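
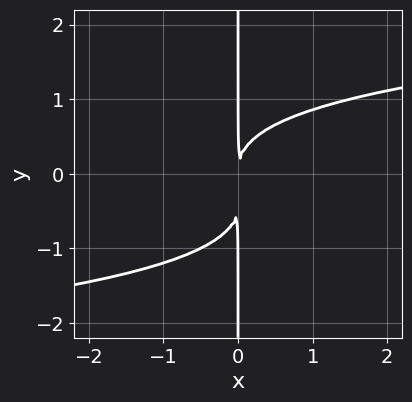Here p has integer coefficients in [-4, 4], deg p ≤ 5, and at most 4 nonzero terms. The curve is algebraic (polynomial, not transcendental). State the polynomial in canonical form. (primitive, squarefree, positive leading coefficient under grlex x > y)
2*x*y^3 + x*y^2 - 2*x^2

First, deg p = 4.
Then, against the integer gridlines: every point of the y-axis in the box is on the curve.
Finally, assembling these constraints gives the stated polynomial.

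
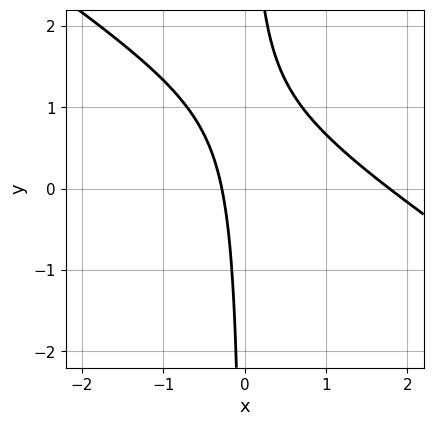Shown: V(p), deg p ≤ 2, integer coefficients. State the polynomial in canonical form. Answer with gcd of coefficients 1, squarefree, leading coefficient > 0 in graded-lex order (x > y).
(a) The degree is 2 — a generic line meets the curve in up to 2 points.
(b) Reading off the gridlines: no y-intercept at any integer in the box.
(c) These observations pin down the coefficients.

2*x^2 + 3*x*y - 3*x - 1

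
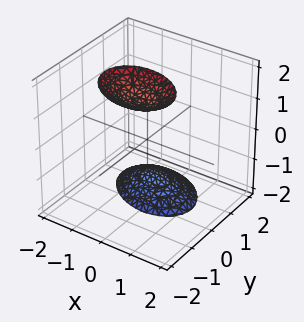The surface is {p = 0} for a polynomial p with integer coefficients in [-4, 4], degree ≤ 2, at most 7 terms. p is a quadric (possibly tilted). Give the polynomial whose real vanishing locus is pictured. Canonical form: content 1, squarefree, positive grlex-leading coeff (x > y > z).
First, I count 2 distinct pieces. They look like related sheets of one shape, so recover p as a whole.
Next, degree: the shape is more complex than any degree-1 surface, so deg p = 2.
Next, from the axis intercepts and sections: it misses every integer gridline on the y-axis; it misses every integer gridline on the x-axis.
Finally, putting this together gives p.

2*x^2 + x*y + 3*y^2 + 2*y*z - z^2 + 3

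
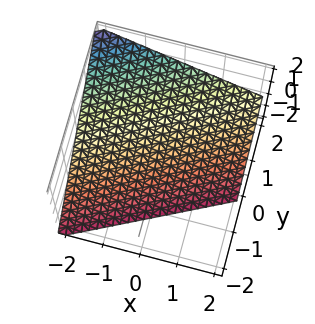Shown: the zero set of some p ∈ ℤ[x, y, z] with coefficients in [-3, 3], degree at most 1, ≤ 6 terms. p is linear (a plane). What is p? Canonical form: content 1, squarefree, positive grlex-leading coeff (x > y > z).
x - 2*y + 2*z + 2

First, degree: the surface is flat (a plane), so deg p = 1.
Then, against the integer gridlines: it meets the y-axis at y = 1 (among the integer gridlines); one z-axis crossing is at z = -1; it crosses the x-axis at the gridline x = -2.
Finally, solving for integer coefficients yields p as stated.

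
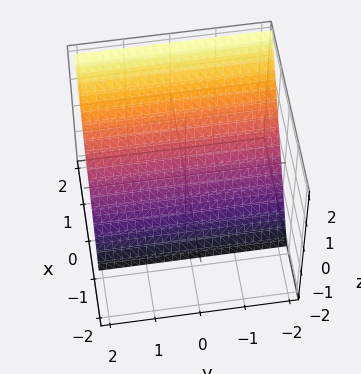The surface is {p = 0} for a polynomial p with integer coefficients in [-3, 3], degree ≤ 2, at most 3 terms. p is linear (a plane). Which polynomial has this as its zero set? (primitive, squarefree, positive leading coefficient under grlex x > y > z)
3*x - 2*z - 2

Degree: the surface is flat (a plane), so deg p = 1.
Against the integer gridlines: no y-intercept at any integer in the box; it meets the z-axis at z = -1 (among the integer gridlines).
Together with the visible shape, these determine p as stated.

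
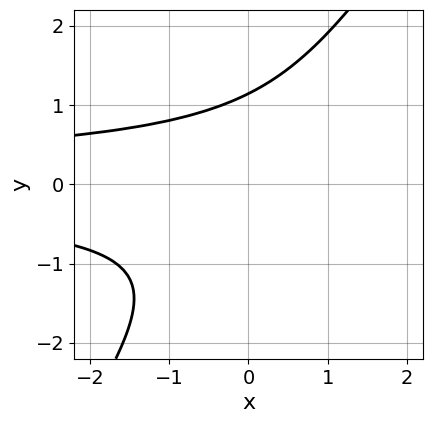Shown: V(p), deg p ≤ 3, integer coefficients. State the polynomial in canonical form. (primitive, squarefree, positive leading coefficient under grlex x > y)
3*x*y^2 - 2*y^3 + 3

First, the degree is 3 — the shape is more complex than any degree-2 curve.
Then, observable constraints: it misses every integer gridline on the x-axis.
Finally, assembling these constraints gives the stated polynomial.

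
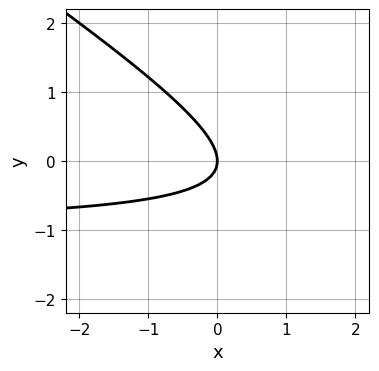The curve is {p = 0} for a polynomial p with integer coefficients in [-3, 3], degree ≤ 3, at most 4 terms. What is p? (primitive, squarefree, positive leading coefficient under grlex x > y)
2*x*y + 3*y^2 + 2*x

(a) The degree is 2 — the shape is more complex than any degree-1 curve.
(b) Observable constraints: it meets the x-axis at x = 0 (among the integer gridlines); it crosses the y-axis at the gridline y = 0.
(c) Putting this together gives p.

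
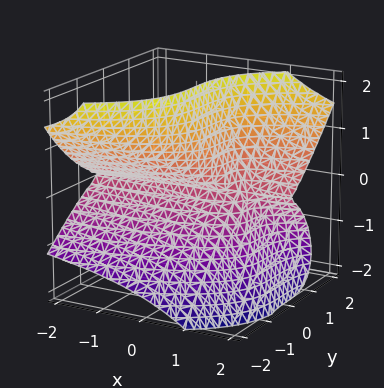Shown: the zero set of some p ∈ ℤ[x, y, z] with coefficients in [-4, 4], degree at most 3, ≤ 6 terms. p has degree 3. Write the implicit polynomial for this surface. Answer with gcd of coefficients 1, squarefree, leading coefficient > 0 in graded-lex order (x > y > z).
2*x*z^2 - y^3 + z^3 - 2*z^2

1. Degree: a generic line meets the surface in up to 3 points, so deg p = 3.
2. Reading off the gridlines: among the integer gridlines, it crosses the z-axis at z ∈ {0, 2}; it meets the y-axis at y = 0 (among the integer gridlines).
3. Putting this together gives p. Check: (1, 0, 0) on the x-axis lies on the surface, and p(1, 0, 0) = 0. ✓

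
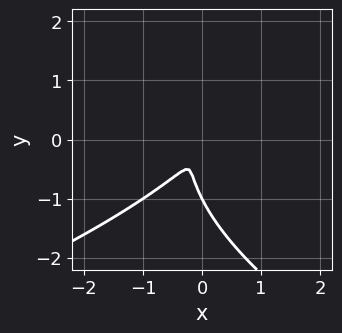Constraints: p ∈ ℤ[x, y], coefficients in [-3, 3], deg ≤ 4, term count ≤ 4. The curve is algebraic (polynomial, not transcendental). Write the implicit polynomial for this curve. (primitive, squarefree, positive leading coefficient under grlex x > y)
(a) The degree is 3 — no degree-2 curve has this shape.
(b) Reading off the gridlines: it crosses the y-axis at the gridline y = -1.
(c) The integer polynomial consistent with all of this is the stated p.

y^3 + 2*x^2 - 2*x*y + y^2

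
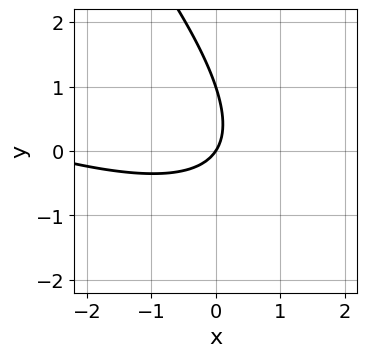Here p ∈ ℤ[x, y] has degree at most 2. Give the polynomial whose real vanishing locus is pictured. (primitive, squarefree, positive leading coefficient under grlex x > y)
First, the degree is 2 — a generic line meets the curve in up to 2 points.
Then, observable constraints: it meets the x-axis at x = 0 (among the integer gridlines); among the integer gridlines, it crosses the y-axis at y ∈ {0, 1}.
Finally, these observations pin down the coefficients.

x^2 + 3*x*y + 2*y^2 + 3*x - 2*y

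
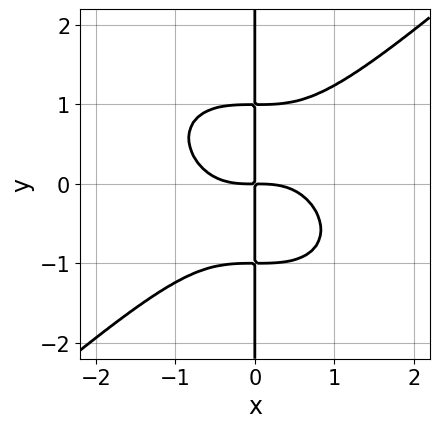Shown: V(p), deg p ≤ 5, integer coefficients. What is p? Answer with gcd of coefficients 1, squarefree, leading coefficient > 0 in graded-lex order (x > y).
2*x^4 - 3*x*y^3 + 3*x*y

1. Degree: a generic line meets the curve in up to 4 points, so deg p = 4.
2. Reading off the gridlines: the visible y-axis segment lies entirely on the curve.
3. Putting this together gives p.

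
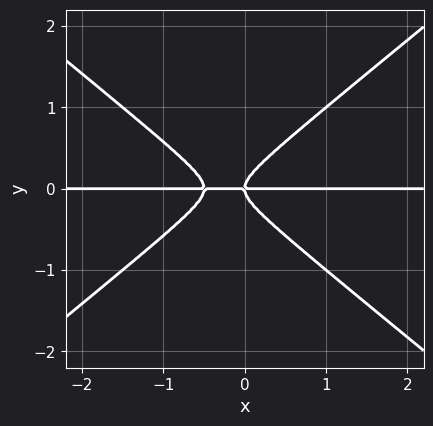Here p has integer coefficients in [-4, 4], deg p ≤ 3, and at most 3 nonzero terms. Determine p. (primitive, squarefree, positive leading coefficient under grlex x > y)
The degree is 3 — a generic line meets the curve in up to 3 points.
Against the integer gridlines: the visible x-axis segment lies entirely on the curve; one y-axis crossing is at y = 0.
Matching integer coefficients to the picture gives p.

2*x^2*y - 3*y^3 + x*y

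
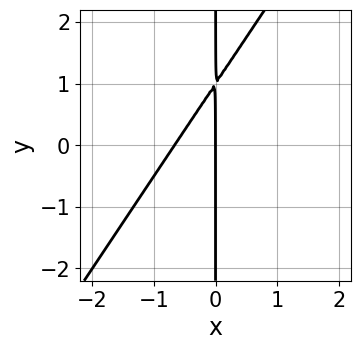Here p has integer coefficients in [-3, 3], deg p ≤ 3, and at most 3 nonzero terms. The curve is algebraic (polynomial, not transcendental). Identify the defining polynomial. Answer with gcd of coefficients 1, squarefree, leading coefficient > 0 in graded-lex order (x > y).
The degree is 2 — no degree-1 curve has this shape.
Reading off the gridlines: every point of the y-axis in the box is on the curve; one x-axis crossing is at x = 0.
Assembling these constraints gives the stated polynomial.

3*x^2 - 2*x*y + 2*x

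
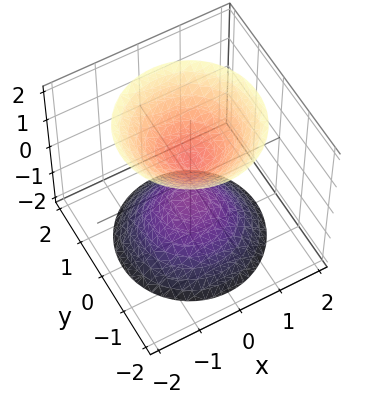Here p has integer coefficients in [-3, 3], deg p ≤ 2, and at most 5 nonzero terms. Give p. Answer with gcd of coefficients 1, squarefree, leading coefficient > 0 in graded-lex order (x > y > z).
3*x^2 + 3*y^2 - 2*z^2 + 1

(a) The picture has 2 separate pieces.
(b) The degree is 2 — two separate bowl-shaped sheets opening away from each other; a quadric.
(c) Symmetries: the surface is invariant under rotation about z: p = q(x² + y², z); the z ↦ −z reflection is a symmetry, so z appears only in even powers.
(d) From the visible intercepts: no x-intercept at any integer in the box; the surface avoids every integer y-axis point in the box; a circular section at z = 2 has radius between 1 and 2.
(e) Fitting integer coefficients to these (and the overall shape) gives p.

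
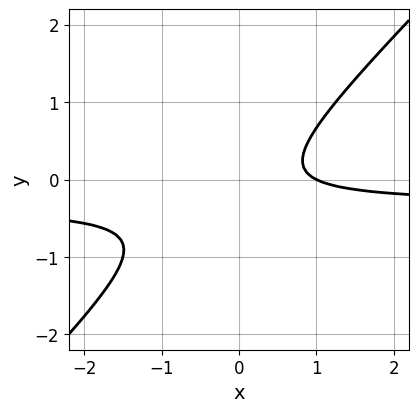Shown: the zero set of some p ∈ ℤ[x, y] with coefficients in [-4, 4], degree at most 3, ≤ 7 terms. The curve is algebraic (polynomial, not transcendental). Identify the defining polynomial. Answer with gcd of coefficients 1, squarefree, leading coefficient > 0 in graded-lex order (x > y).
Degree: the shape is more complex than any degree-1 curve, so deg p = 2.
From the axis intercepts and sections: it misses every integer gridline on the y-axis; one x-axis crossing is at x = 1.
These observations pin down the coefficients.

3*x*y - 3*y^2 + x - y - 1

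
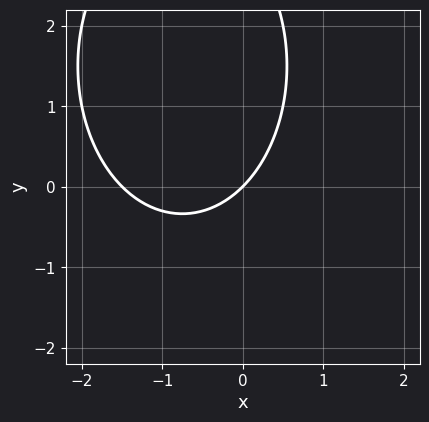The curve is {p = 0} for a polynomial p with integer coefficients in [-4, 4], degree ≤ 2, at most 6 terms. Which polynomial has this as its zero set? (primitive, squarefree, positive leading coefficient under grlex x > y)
2*x^2 + y^2 + 3*x - 3*y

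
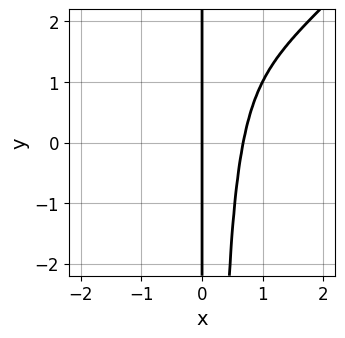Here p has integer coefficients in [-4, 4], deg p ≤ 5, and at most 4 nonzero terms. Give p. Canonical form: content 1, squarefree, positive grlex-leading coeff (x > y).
The degree is 4 — a generic line meets the curve in up to 4 points.
Checking where it meets the axes: it meets the x-axis at x = 0 (among the integer gridlines); every point of the y-axis in the box is on the curve.
These observations pin down the coefficients.

x^4 - x^3*y + x^2 - x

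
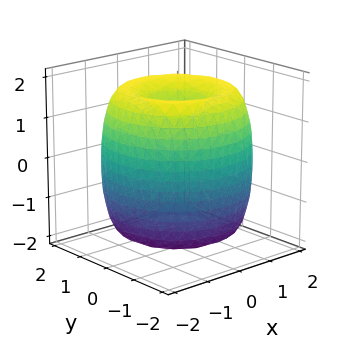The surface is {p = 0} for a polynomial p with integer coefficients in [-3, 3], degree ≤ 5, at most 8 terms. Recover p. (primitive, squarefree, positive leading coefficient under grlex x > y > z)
First, deg p = 4. No degree-3 surface has this shape.
Next, symmetry: the z-axis is an axis of rotation, so x and y enter only as x² + y².
Then, against the integer gridlines: among the integer gridlines, it crosses the z-axis at z ∈ {-1, 1}; a circular section at z = -1 has radius between 1 and 2.
Finally, together with the visible shape, these determine p as stated.

x^4 + 2*x^2*y^2 + y^4 - 3*x^2 - 3*y^2 + z^2 - 1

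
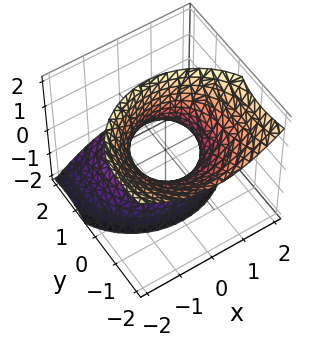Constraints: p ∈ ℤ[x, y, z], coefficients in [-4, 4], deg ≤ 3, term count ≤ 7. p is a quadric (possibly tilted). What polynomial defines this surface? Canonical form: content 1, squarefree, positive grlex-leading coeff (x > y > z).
2*x^2 + 2*y^2 + 3*y*z - z^2 - 2

(a) Degree: a generic line meets the surface in up to 2 points, so deg p = 2.
(b) From the visible intercepts: the x-axis gridline crossings are at x ∈ {-1, 1}; it misses every integer gridline on the z-axis; the y-axis gridline crossings are at y ∈ {-1, 1}.
(c) Fitting integer coefficients to these (and the overall shape) gives p.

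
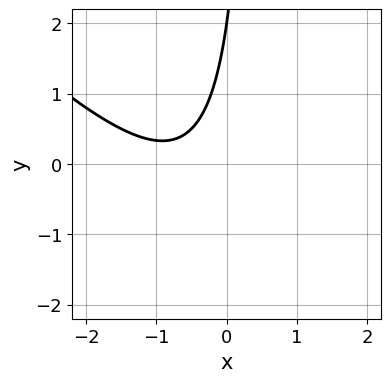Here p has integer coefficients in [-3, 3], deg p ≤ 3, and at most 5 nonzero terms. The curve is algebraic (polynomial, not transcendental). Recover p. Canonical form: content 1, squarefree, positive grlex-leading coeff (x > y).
2*x^2 + 2*x*y + 3*x - y + 2

1. Degree: the shape is more complex than any degree-1 curve, so deg p = 2.
2. Checking where it meets the axes: the curve avoids every integer x-axis point in the box; it meets the y-axis at y = 2 (among the integer gridlines).
3. Together with the visible shape, these determine p as stated.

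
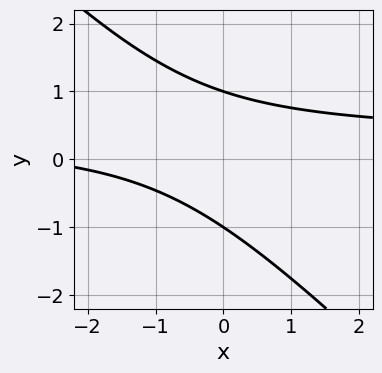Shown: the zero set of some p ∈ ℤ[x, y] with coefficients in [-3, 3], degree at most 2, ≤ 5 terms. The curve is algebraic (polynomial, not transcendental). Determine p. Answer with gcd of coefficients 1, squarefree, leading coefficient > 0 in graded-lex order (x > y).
First, deg p = 2. The shape is more complex than any degree-1 curve.
Next, from the axis intercepts and sections: the y-axis gridline crossings are at y ∈ {-1, 1}; it misses every integer gridline on the x-axis.
Finally, together with the visible shape, these determine p as stated.

3*x*y + 3*y^2 - x - 3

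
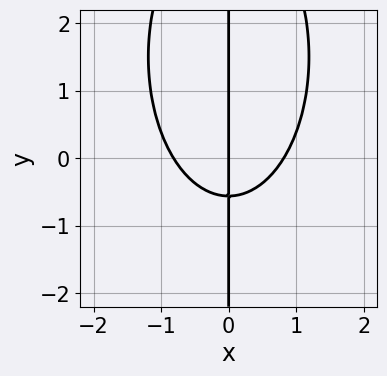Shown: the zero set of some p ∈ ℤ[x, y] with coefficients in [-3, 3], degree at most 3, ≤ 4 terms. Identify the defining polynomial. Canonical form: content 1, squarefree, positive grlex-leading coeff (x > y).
1. Degree: no degree-2 curve has this shape, so deg p = 3.
2. Reading off the gridlines: the visible y-axis segment lies entirely on the curve; it meets the x-axis at x = 0 (among the integer gridlines).
3. These observations pin down the coefficients.

3*x^3 + x*y^2 - 3*x*y - 2*x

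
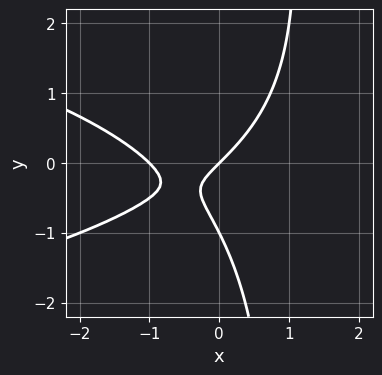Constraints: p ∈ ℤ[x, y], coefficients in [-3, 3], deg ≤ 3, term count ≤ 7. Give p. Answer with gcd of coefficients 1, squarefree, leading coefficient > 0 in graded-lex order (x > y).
x*y^2 + x^2 - y^2 + x - y

First, deg p = 3. The shape is more complex than any degree-2 curve.
Next, from the axis intercepts and sections: among the integer gridlines, it crosses the y-axis at y ∈ {-1, 0}; among the integer gridlines, it crosses the x-axis at x ∈ {-1, 0}.
Finally, assembling these constraints gives the stated polynomial.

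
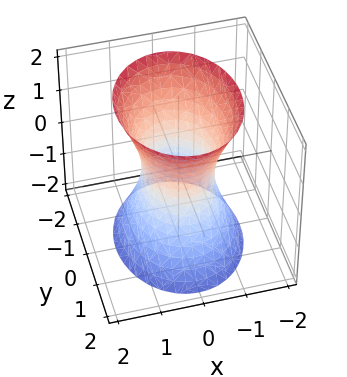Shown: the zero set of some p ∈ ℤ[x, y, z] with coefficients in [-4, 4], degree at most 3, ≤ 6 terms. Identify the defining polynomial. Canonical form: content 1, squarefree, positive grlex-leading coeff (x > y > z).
3*x^2 + 2*y^2 - z^2 - 2

Degree: an hourglass — one-sheet hyperboloid; a quadric, so deg p = 2.
Symmetries: the x ↦ −x reflection is a symmetry, so x appears only in even powers; it's symmetric under z → −z, forcing even powers of z; the y ↦ −y reflection is a symmetry, so y appears only in even powers.
Observable constraints: no z-intercept at any integer in the box; among the integer gridlines, it crosses the y-axis at y ∈ {-1, 1}.
Putting this together gives p.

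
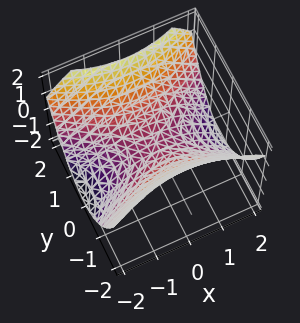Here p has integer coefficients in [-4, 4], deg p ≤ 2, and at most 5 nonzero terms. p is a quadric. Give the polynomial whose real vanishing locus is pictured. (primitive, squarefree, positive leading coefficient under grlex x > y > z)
x^2 - 2*y^2 + 3*z

(a) The degree is 2 — a hyperbolic paraboloid; a quadric.
(b) Symmetries: mirror symmetry y ↦ −y ⇒ only even powers of y; the x ↦ −x reflection is a symmetry, so x appears only in even powers.
(c) From the visible intercepts: one x-axis crossing is at x = 0; one z-axis crossing is at z = 0; it crosses the y-axis at the gridline y = 0.
(d) The integer polynomial consistent with all of this is the stated p.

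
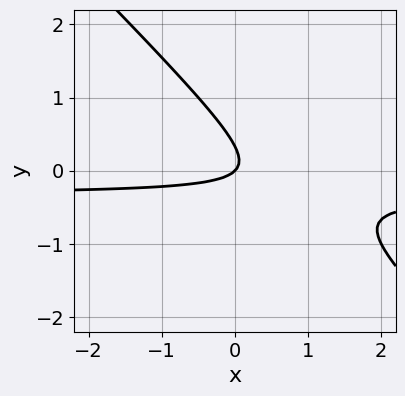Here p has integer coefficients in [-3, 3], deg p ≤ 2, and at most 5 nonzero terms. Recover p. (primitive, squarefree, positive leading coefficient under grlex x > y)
1. deg p = 2. A generic line meets the curve in up to 2 points.
2. Reading off the gridlines: it meets the y-axis at y = 0 (among the integer gridlines); it crosses the x-axis at the gridline x = 0.
3. Putting this together gives p.

3*x*y + 3*y^2 + x - y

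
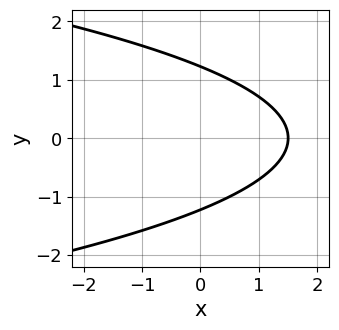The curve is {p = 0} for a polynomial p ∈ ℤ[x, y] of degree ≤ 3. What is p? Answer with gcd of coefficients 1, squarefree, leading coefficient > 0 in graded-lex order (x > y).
2*y^2 + 2*x - 3

1. The degree is 2 — a generic line meets the curve in up to 2 points.
2. Symmetries: mirror symmetry y ↦ −y ⇒ only even powers of y.
3. The integer polynomial consistent with all of this is the stated p.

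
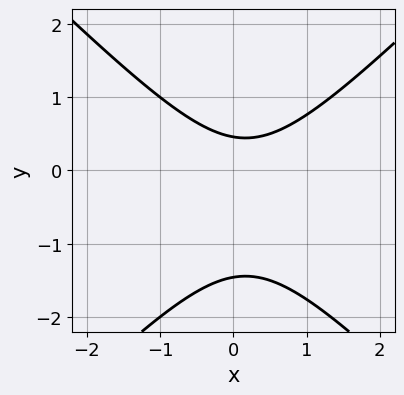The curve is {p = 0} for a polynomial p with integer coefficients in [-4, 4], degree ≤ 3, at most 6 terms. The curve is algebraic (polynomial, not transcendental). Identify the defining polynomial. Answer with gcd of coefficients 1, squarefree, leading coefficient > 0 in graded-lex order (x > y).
Degree: no degree-1 curve has this shape, so deg p = 2.
Checking where it meets the axes: no x-intercept at any integer in the box.
Assembling these constraints gives the stated polynomial.

3*x^2 - 3*y^2 - x - 3*y + 2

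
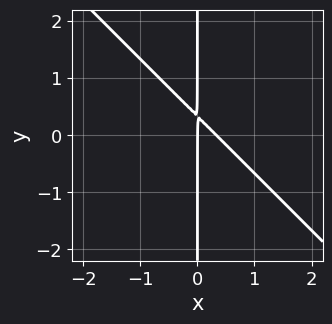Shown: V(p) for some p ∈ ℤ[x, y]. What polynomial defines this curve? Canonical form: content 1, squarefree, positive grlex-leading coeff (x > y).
3*x^2 + 3*x*y - x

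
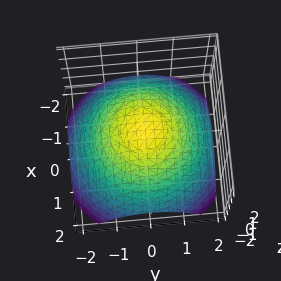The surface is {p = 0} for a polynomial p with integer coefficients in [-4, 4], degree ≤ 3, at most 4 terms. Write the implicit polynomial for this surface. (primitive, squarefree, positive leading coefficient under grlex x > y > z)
x^2 + y^2 + 2*z - 2

1. Degree: the shape is more complex than any degree-1 surface, so deg p = 2.
2. Symmetry: the z-axis is an axis of rotation, so x and y enter only as x² + y².
3. Reading off the gridlines: it crosses the z-axis at the gridline z = 1; a circular section at z = 0 has radius between 1 and 2.
4. Fitting integer coefficients to these (and the overall shape) gives p.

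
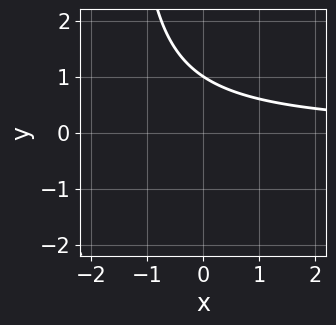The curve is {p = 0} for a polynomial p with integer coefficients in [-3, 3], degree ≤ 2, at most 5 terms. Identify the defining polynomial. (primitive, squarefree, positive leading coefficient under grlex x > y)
2*x*y + 3*y - 3

Degree: a generic line meets the curve in up to 2 points, so deg p = 2.
Reading off the gridlines: it crosses the y-axis at the gridline y = 1; the curve avoids every integer x-axis point in the box.
The integer polynomial consistent with all of this is the stated p.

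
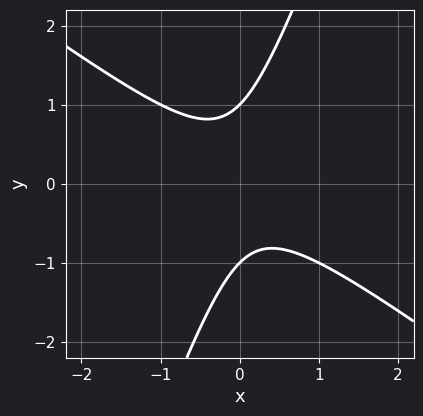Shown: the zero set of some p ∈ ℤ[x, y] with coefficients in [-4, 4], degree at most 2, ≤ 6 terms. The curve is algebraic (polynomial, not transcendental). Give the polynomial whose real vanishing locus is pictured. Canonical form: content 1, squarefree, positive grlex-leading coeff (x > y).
2*x^2 + 2*x*y - y^2 + 1

1. deg p = 2.
2. Checking where it meets the axes: the curve avoids every integer x-axis point in the box; among the integer gridlines, it crosses the y-axis at y ∈ {-1, 1}.
3. Fitting integer coefficients to these (and the overall shape) gives p.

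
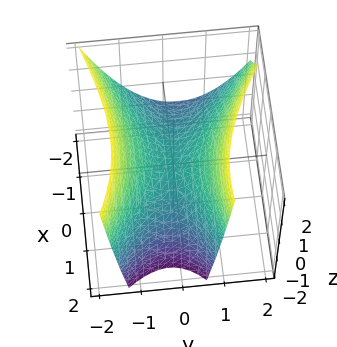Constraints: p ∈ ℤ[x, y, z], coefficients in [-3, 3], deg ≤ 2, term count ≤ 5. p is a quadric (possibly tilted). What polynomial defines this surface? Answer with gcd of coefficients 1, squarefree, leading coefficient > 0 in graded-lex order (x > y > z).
(a) The degree is 2 — the shape is more complex than any degree-1 surface.
(b) From the axis intercepts and sections: one z-axis crossing is at z = 0; it meets the y-axis at y = 0 (among the integer gridlines).
(c) Assembling these constraints gives the stated polynomial.

x^2 - x*y - x*z - 3*y^2 + 3*z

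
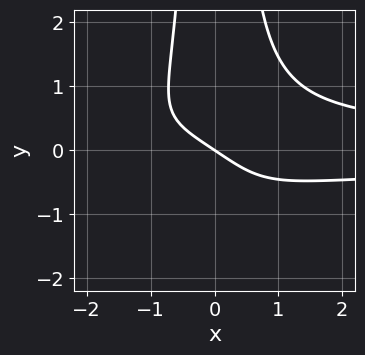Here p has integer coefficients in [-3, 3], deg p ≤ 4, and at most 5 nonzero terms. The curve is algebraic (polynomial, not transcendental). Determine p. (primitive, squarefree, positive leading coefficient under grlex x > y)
First, deg p = 4. A generic line meets the curve in up to 4 points.
Next, against the integer gridlines: it crosses the y-axis at the gridline y = 0; it crosses the x-axis at the gridline x = 0.
Finally, these observations pin down the coefficients.

3*x^2*y^2 - 2*x - 3*y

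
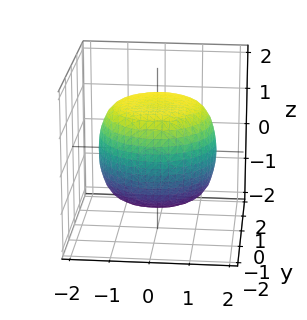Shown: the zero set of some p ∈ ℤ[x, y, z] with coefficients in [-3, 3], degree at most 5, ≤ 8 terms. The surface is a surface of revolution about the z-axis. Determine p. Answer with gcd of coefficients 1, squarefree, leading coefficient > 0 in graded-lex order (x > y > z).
Degree: the shape is more complex than any degree-3 surface, so deg p = 4.
Symmetries: the z-axis is an axis of rotation, so x and y enter only as x² + y².
From the axis intercepts and sections: a circular section at z = -1 has radius between 1 and 2.
The integer polynomial consistent with all of this is the stated p.

x^4 + 2*x^2*y^2 + y^4 - x^2 - y^2 + 2*z^2 - 3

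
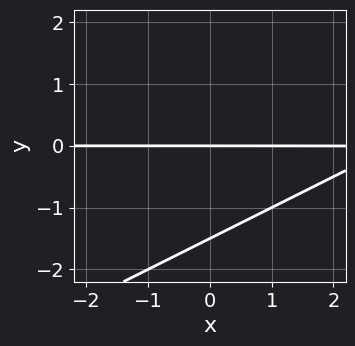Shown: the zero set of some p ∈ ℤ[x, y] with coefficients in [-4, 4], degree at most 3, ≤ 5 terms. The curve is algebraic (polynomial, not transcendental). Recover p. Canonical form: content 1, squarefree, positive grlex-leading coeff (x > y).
x*y - 2*y^2 - 3*y

First, degree: a generic line meets the curve in up to 2 points, so deg p = 2.
Next, checking where it meets the axes: it meets the y-axis at y = 0 (among the integer gridlines); the visible x-axis segment lies entirely on the curve.
Finally, together with the visible shape, these determine p as stated.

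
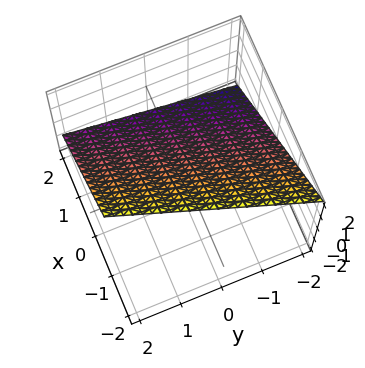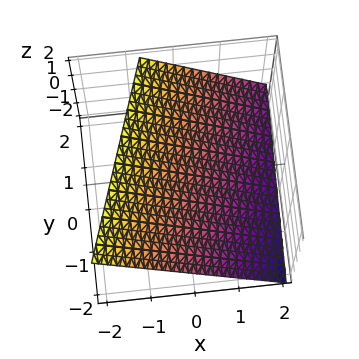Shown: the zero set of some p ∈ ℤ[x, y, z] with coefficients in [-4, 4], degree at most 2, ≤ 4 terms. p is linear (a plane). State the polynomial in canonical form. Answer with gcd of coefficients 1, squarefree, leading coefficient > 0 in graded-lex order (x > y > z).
First, degree: every cross-section is a straight line — this is a plane, so deg p = 1.
Next, reading off the gridlines: one y-axis crossing is at y = -2.
Finally, fitting integer coefficients to these (and the overall shape) gives p.

3*x - y + 3*z - 2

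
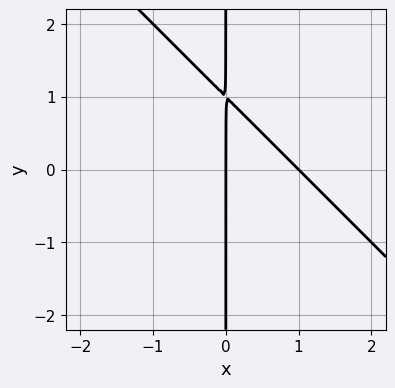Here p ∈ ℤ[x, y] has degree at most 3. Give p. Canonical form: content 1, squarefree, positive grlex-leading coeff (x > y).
First, the degree is 2 — the shape is more complex than any degree-1 curve.
Next, observable constraints: the visible y-axis segment lies entirely on the curve; among the integer gridlines, it crosses the x-axis at x ∈ {0, 1}.
Finally, solving for integer coefficients yields p as stated.

x^2 + x*y - x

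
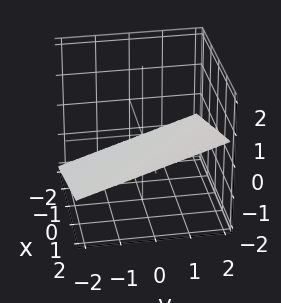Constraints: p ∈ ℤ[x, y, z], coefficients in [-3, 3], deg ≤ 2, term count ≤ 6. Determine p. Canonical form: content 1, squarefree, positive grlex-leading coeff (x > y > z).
The degree is 1 — the surface is flat (a plane).
Observable constraints: one x-axis crossing is at x = 2; it crosses the y-axis at the gridline y = 2.
Together with the visible shape, these determine p as stated.

x + y - 3*z - 2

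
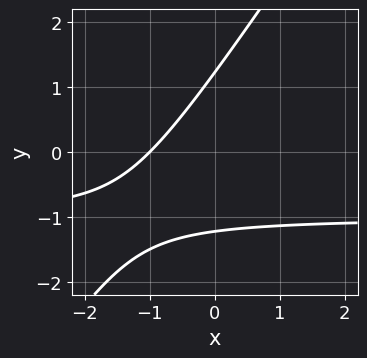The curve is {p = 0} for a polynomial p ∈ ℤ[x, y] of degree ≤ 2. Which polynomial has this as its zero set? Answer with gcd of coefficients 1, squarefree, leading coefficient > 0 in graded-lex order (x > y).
3*x*y - 2*y^2 + 3*x + 3

1. Degree: a generic line meets the curve in up to 2 points, so deg p = 2.
2. From the axis intercepts and sections: it meets the x-axis at x = -1 (among the integer gridlines).
3. Assembling these constraints gives the stated polynomial.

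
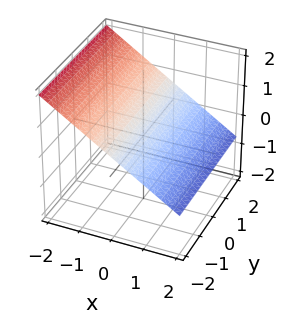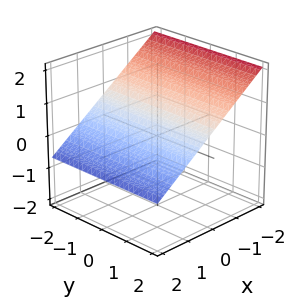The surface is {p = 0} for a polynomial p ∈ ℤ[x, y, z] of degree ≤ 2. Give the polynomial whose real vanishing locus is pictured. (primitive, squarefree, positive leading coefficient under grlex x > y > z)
2*x + 3*z - 2

1. deg p = 1. The surface is flat (a plane).
2. From the visible intercepts: one x-axis crossing is at x = 1; it misses every integer gridline on the y-axis.
3. Assembling these constraints gives the stated polynomial.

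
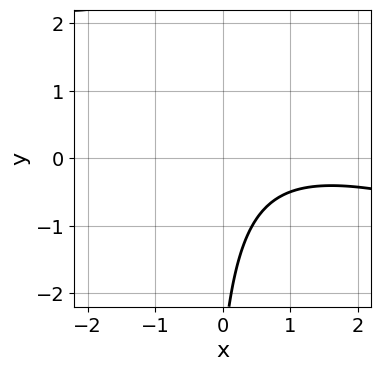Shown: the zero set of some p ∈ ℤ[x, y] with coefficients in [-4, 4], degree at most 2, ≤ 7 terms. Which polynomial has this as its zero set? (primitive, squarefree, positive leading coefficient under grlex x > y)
x^2 + 3*x*y - 2*x + y + 3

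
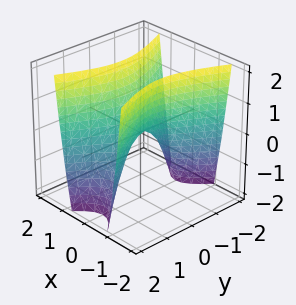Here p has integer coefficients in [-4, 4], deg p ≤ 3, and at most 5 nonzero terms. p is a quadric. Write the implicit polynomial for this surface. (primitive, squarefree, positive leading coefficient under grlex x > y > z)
3*x^2 - y^2 - z

(a) The degree is 2 — a saddle surface; a quadric.
(b) Symmetries: the y ↦ −y reflection is a symmetry, so y appears only in even powers; it's symmetric under x → −x, forcing even powers of x.
(c) Observable constraints: it meets the z-axis at z = 0 (among the integer gridlines); it crosses the y-axis at the gridline y = 0; it crosses the x-axis at the gridline x = 0.
(d) Matching integer coefficients to the picture gives p.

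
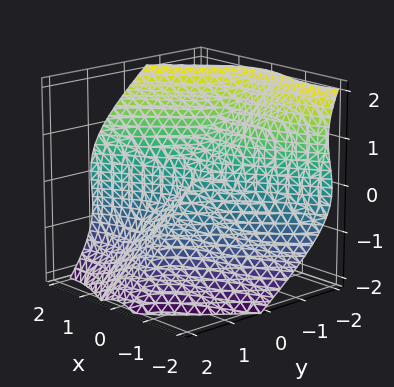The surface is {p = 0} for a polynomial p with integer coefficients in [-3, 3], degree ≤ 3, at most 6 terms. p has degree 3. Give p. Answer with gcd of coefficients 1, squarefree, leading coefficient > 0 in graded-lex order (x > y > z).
2*x^3 - 3*x^2*y - 3*y*z^2 - 3*z^3 - x^2

First, degree: a generic line meets the surface in up to 3 points, so deg p = 3.
Next, checking where it meets the axes: every point of the y-axis in the box is on the surface; one z-axis crossing is at z = 0; one x-axis crossing is at x = 0.
Finally, together with the visible shape, these determine p as stated.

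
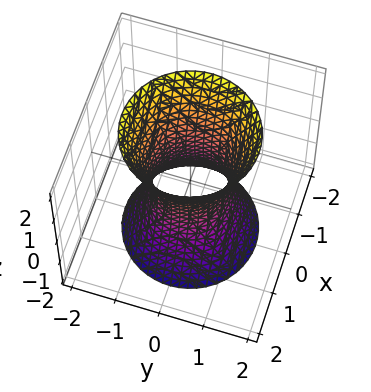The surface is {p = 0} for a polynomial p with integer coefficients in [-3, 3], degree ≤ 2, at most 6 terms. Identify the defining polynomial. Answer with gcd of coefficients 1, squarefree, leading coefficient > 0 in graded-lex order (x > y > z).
1. deg p = 2. An hourglass — one-sheet hyperboloid; a quadric.
2. Symmetries: the z-axis is an axis of rotation, so x and y enter only as x² + y²; the z ↦ −z reflection is a symmetry, so z appears only in even powers.
3. Observable constraints: it misses every integer gridline on the z-axis; a circular section at z = -1 has radius exactly 1.
4. Fitting integer coefficients to these (and the overall shape) gives p.

3*x^2 + 3*y^2 - z^2 - 2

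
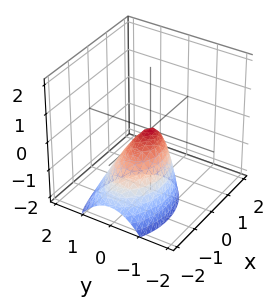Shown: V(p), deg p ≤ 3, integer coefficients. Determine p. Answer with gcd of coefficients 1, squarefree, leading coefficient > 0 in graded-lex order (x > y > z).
1. deg p = 2.
2. Reading off the gridlines: it crosses the y-axis at the gridline y = 0; it meets the z-axis at z = 0 (among the integer gridlines); one x-axis crossing is at x = 0.
3. Solving for integer coefficients yields p as stated.

x^2 - x*z + 2*y^2 + z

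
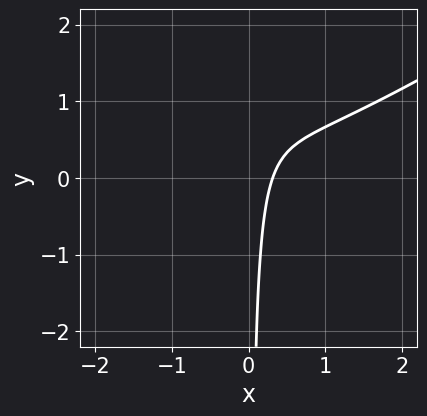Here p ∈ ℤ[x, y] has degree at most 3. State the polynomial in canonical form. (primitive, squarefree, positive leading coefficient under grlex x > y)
2*x^3 - 3*x^2*y - 3*x*y + 3*x - 1

The degree is 3 — no degree-2 curve has this shape.
Checking where it meets the axes: it misses every integer gridline on the y-axis.
Solving for integer coefficients yields p as stated.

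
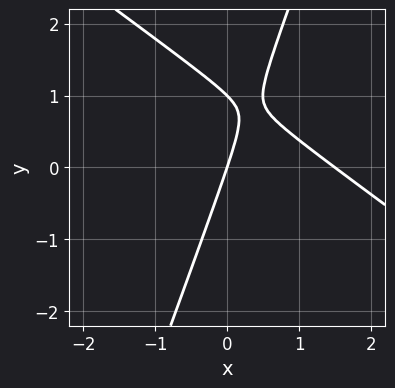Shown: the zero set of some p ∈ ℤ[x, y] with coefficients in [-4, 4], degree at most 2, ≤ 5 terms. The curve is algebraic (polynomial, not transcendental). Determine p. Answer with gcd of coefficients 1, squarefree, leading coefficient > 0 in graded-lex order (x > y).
First, degree: no degree-1 curve has this shape, so deg p = 2.
Next, observable constraints: among the integer gridlines, it crosses the y-axis at y ∈ {0, 1}; it crosses the x-axis at the gridline x = 0.
Finally, assembling these constraints gives the stated polynomial.

2*x^2 + 2*x*y - y^2 - 3*x + y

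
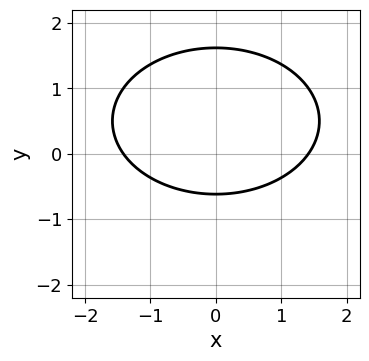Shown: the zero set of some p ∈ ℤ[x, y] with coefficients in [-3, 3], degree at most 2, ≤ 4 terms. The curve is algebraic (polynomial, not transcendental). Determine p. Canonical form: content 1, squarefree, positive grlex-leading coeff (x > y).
The degree is 2 — a generic line meets the curve in up to 2 points.
Symmetries: mirror symmetry x ↦ −x ⇒ only even powers of x.
Putting this together gives p.

x^2 + 2*y^2 - 2*y - 2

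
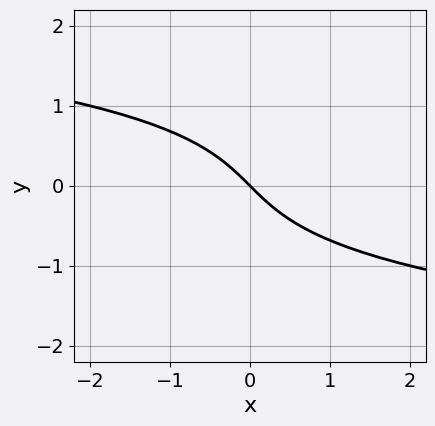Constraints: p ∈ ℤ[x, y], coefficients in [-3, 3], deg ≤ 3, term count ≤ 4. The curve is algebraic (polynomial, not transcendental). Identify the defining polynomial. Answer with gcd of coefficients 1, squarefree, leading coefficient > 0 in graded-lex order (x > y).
y^3 + x + y

1. Degree: a generic line meets the curve in up to 3 points, so deg p = 3.
2. Checking where it meets the axes: it crosses the x-axis at the gridline x = 0; one y-axis crossing is at y = 0.
3. Assembling these constraints gives the stated polynomial.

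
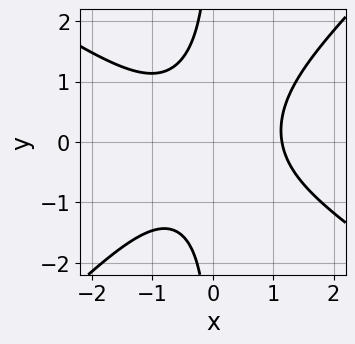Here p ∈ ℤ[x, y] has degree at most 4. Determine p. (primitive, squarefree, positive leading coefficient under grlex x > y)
2*x^3 + x^2*y - 3*x*y^2 - 3

deg p = 3.
From the axis intercepts and sections: it misses every integer gridline on the y-axis.
Matching integer coefficients to the picture gives p.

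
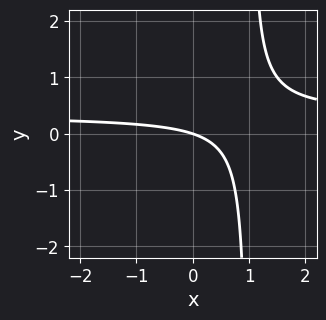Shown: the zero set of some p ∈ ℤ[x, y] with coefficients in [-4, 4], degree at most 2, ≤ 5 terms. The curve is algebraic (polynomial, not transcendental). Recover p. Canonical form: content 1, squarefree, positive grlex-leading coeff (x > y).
3*x*y - x - 3*y

The degree is 2 — no degree-1 curve has this shape.
Checking where it meets the axes: one y-axis crossing is at y = 0; it meets the x-axis at x = 0 (among the integer gridlines).
The integer polynomial consistent with all of this is the stated p.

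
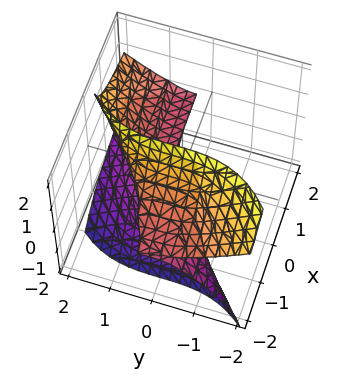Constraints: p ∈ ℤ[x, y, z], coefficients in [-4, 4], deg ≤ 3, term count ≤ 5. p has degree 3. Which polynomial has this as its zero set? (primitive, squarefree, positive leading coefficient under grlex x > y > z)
3*x*z^2 - y^3 - z^3 + 3*z^2 + z

(a) deg p = 3. No degree-2 surface has this shape.
(b) Against the integer gridlines: it meets the y-axis at y = 0 (among the integer gridlines); every point of the x-axis in the box is on the surface.
(c) Assembling these constraints gives the stated polynomial.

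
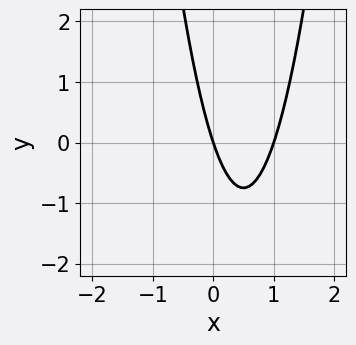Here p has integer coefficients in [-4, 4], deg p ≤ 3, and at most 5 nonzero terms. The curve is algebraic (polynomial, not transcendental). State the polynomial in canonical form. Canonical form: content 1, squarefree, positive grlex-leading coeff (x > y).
3*x^2 - 3*x - y

(a) The degree is 2 — no degree-1 curve has this shape.
(b) Observable constraints: it crosses the y-axis at the gridline y = 0; among the integer gridlines, it crosses the x-axis at x ∈ {0, 1}.
(c) These observations pin down the coefficients.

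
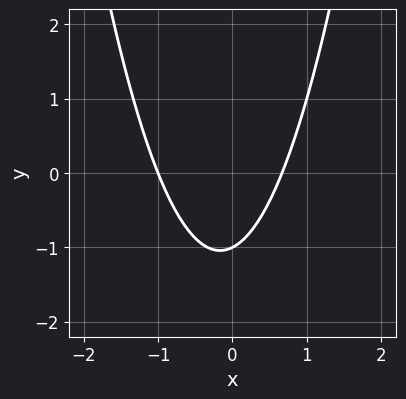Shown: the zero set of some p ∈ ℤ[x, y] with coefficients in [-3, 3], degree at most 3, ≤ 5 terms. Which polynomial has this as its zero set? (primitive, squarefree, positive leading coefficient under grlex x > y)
3*x^2 + x - 2*y - 2

1. The degree is 2 — the shape is more complex than any degree-1 curve.
2. From the axis intercepts and sections: it crosses the x-axis at the gridline x = -1; it crosses the y-axis at the gridline y = -1.
3. Matching integer coefficients to the picture gives p.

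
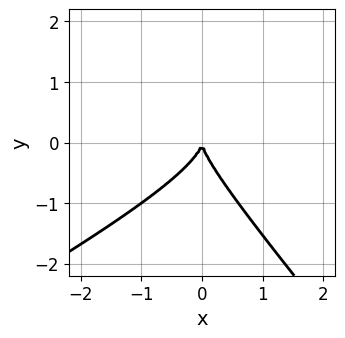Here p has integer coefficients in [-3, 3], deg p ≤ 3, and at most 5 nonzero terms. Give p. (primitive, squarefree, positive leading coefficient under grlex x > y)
2*x^2*y - 2*x*y^2 - 3*y^3 - 3*x^2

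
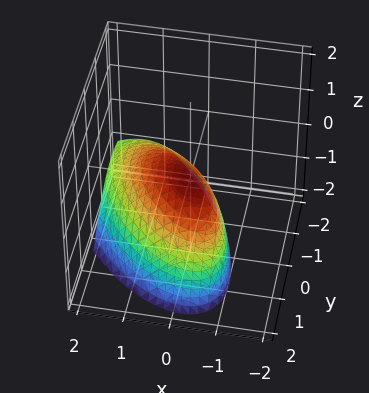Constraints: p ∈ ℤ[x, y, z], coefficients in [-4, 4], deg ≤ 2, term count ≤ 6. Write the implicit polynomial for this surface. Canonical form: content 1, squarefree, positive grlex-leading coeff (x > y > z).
(a) The degree is 2 — no degree-1 surface has this shape.
(b) Reading off the gridlines: it crosses the z-axis at the gridline z = 0; it crosses the y-axis at the gridline y = 0; one x-axis crossing is at x = 0.
(c) Solving for integer coefficients yields p as stated.

3*x^2 + 3*x*y + 2*x*z + 2*y^2 + 3*z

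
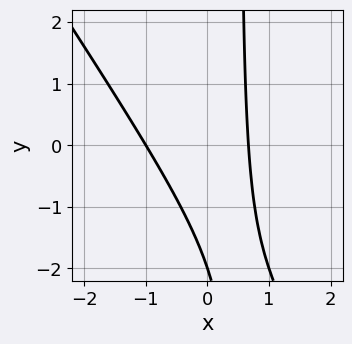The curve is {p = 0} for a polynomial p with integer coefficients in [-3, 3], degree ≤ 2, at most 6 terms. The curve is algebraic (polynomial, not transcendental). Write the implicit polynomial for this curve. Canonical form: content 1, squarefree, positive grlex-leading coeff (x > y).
1. deg p = 2. The shape is more complex than any degree-1 curve.
2. Observable constraints: it meets the x-axis at x = -1 (among the integer gridlines); one y-axis crossing is at y = -2.
3. Fitting integer coefficients to these (and the overall shape) gives p.

3*x^2 + 2*x*y + x - y - 2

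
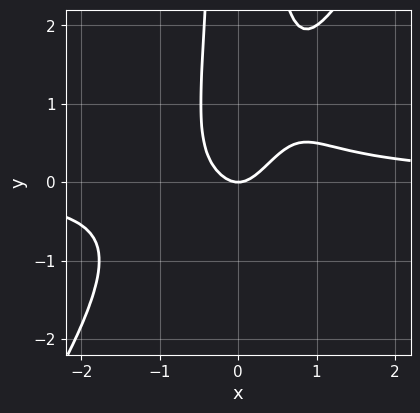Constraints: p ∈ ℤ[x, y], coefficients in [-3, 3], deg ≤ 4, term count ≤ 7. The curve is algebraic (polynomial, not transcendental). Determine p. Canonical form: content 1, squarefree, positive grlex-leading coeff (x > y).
3*x^3*y - 2*x^2*y^2 + x^2*y - 2*x^2 + y

Degree: the shape is more complex than any degree-3 curve, so deg p = 4.
Observable constraints: it crosses the y-axis at the gridline y = 0; it crosses the x-axis at the gridline x = 0.
Matching integer coefficients to the picture gives p.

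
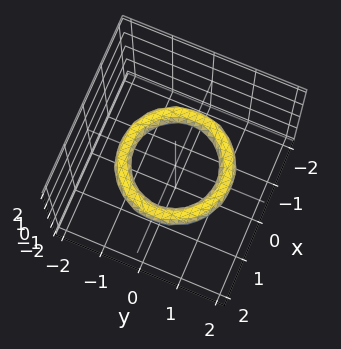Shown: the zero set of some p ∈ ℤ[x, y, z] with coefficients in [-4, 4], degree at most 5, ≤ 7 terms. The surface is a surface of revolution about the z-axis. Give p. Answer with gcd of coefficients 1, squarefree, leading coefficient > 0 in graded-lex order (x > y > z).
x^4 + 2*x^2*y^2 + y^4 - 3*x^2 - 3*y^2 + 3*z^2 + 2

First, deg p = 4.
Next, symmetries: every cross-section ⟂ z is a circle, so x, y appear only via x² + y².
Then, against the integer gridlines: among the integer gridlines, it crosses the y-axis at y ∈ {-1, 1}; no z-intercept at any integer in the box; a circular section at z = 0 has radius exactly 1.
Finally, matching integer coefficients to the picture gives p.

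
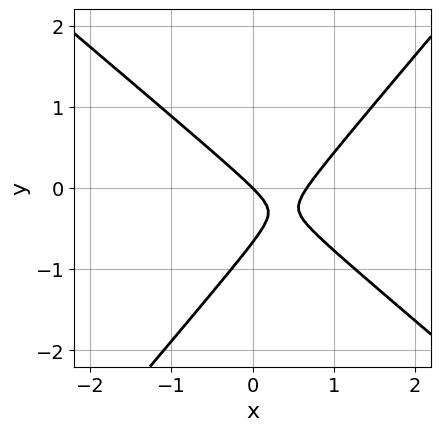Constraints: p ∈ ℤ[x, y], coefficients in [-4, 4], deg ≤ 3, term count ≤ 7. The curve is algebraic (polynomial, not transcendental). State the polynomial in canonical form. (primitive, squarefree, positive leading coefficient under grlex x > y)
Degree: no degree-1 curve has this shape, so deg p = 2.
Checking where it meets the axes: it crosses the x-axis at the gridline x = 0; it meets the y-axis at y = 0 (among the integer gridlines).
Matching integer coefficients to the picture gives p.

3*x^2 + x*y - 3*y^2 - 2*x - 2*y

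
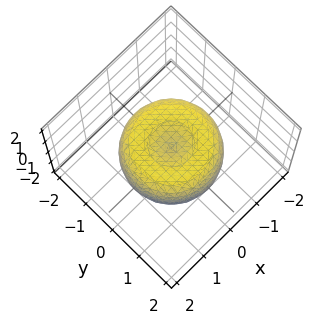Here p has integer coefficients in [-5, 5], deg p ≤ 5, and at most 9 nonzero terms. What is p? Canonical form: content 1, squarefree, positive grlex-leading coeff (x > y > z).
1. Degree: a generic line meets the surface in up to 4 points, so deg p = 4.
2. By symmetry, the surface is invariant under rotation about z: p = q(x² + y², z).
3. From the visible intercepts: a circular section at z = 0 has radius between 1 and 2.
4. The integer polynomial consistent with all of this is the stated p.

2*x^4 + 4*x^2*y^2 + 2*y^4 - 3*x^2 - 3*y^2 + 3*z^2 - 1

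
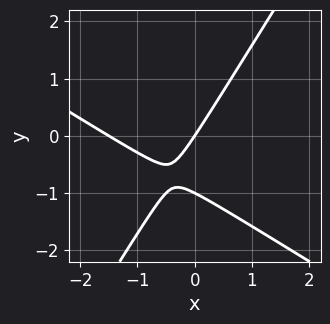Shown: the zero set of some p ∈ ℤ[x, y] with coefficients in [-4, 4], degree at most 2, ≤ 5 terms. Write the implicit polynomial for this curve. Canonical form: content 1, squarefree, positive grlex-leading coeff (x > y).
2*x^2 + 2*x*y - 2*y^2 + 3*x - 2*y

(a) The degree is 2 — no degree-1 curve has this shape.
(b) Observable constraints: among the integer gridlines, it crosses the y-axis at y ∈ {-1, 0}; one x-axis crossing is at x = 0.
(c) Putting this together gives p.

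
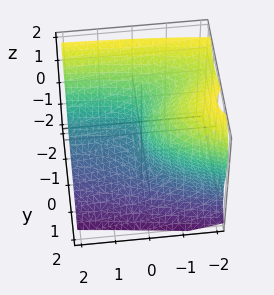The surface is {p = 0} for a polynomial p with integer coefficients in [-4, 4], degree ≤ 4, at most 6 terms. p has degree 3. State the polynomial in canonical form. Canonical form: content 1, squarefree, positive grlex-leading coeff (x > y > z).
1. Degree: no degree-2 surface has this shape, so deg p = 3.
2. Checking where it meets the axes: one y-axis crossing is at y = 0; it crosses the x-axis at the gridline x = 0.
3. Matching integer coefficients to the picture gives p.

3*y^3 + 2*z^3 + 3*x*y + 2*x*z + 3*x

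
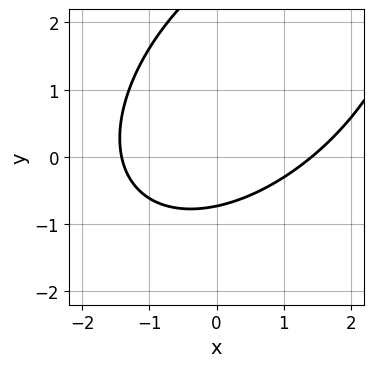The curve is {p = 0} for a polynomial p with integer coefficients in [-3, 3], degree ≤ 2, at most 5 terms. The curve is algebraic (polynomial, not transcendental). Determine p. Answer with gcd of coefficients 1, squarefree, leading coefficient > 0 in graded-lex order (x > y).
x^2 - x*y + y^2 - 2*y - 2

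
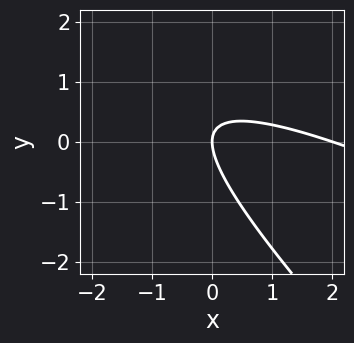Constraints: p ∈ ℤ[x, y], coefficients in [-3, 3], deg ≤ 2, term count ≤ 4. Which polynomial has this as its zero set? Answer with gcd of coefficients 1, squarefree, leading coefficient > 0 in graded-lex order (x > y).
x^2 + 3*x*y + 2*y^2 - 2*x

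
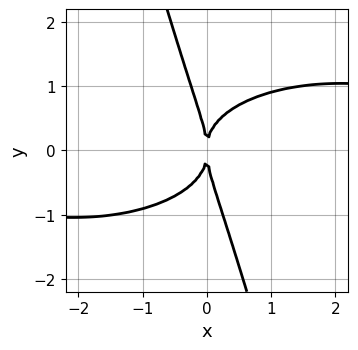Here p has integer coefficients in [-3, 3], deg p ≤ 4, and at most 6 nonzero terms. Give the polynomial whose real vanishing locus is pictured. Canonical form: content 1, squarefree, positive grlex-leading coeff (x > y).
The degree is 4 — the shape is more complex than any degree-3 curve.
Observable constraints: it meets the x-axis at x = 0 (among the integer gridlines); it crosses the y-axis at the gridline y = 0.
These observations pin down the coefficients.

x^3*y - x^2*y^2 + 3*x*y^3 + y^4 - 3*x^2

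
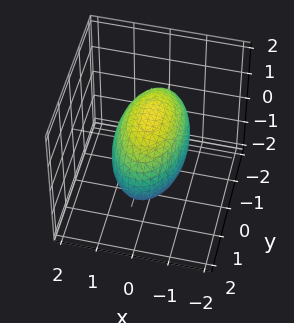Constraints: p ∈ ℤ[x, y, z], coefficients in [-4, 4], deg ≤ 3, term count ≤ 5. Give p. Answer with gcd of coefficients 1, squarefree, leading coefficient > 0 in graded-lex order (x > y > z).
(a) deg p = 2. A closed, bounded, convex surface; a quadric.
(b) Symmetries: it's symmetric under x → −x, forcing even powers of x; it's symmetric under z → −z, forcing even powers of z; mirror symmetry y ↦ −y ⇒ only even powers of y.
(c) Observable constraints: among the integer gridlines, it crosses the x-axis at x ∈ {-1, 1}.
(d) The integer polynomial consistent with all of this is the stated p.

3*x^2 + y^2 + 2*z^2 - 3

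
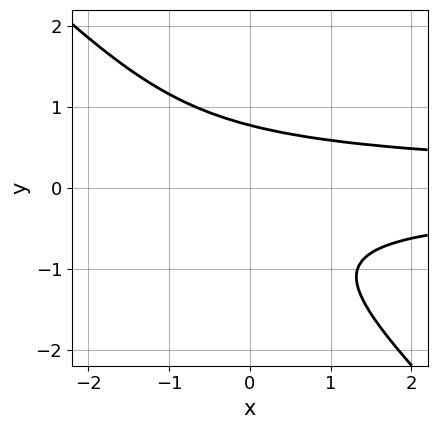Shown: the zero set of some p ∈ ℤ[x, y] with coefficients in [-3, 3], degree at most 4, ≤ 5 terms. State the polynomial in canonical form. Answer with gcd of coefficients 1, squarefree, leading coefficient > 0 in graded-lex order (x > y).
3*x*y^2 + 3*y^3 + y^2 - 2

1. Degree: a generic line meets the curve in up to 3 points, so deg p = 3.
2. Reading off the gridlines: the curve avoids every integer x-axis point in the box.
3. These observations pin down the coefficients.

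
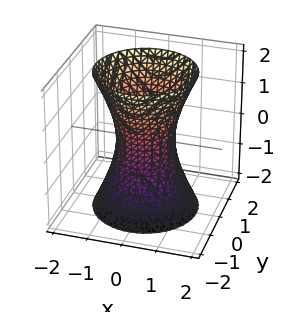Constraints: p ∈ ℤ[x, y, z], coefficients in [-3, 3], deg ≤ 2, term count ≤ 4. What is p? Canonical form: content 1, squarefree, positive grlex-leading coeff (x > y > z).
3*x^2 + 3*y^2 - z^2 - 2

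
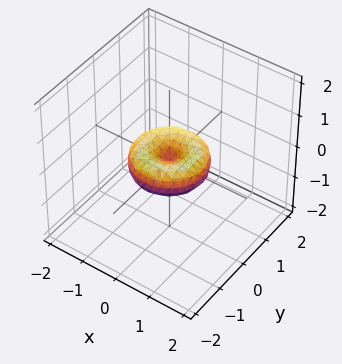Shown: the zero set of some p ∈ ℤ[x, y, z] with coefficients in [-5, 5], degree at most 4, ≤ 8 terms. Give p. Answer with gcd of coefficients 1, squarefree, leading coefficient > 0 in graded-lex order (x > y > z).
2*x^4 + 4*x^2*y^2 + 2*y^4 - 2*x^2 - 2*y^2 + 3*z^2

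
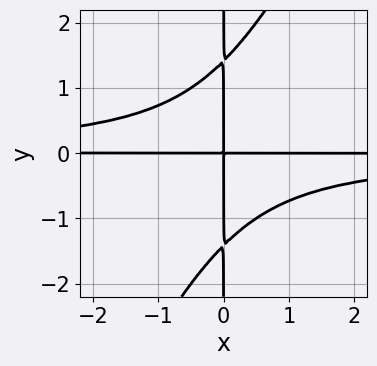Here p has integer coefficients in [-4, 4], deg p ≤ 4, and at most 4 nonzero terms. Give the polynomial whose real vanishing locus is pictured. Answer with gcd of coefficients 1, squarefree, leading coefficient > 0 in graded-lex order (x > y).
2*x^2*y^2 - x*y^3 + 2*x*y

Degree: the shape is more complex than any degree-3 curve, so deg p = 4.
Observable constraints: every point of the y-axis in the box is on the curve; the visible x-axis segment lies entirely on the curve.
Solving for integer coefficients yields p as stated.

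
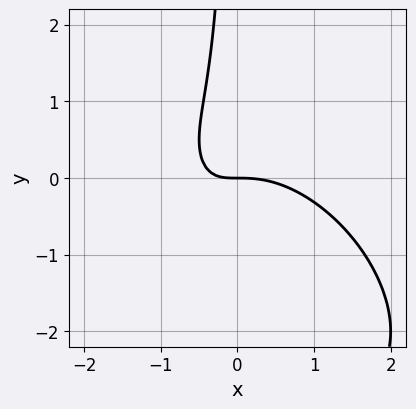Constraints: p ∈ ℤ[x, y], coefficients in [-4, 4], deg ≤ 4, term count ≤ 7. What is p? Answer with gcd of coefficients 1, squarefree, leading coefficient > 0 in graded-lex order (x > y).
2*x^3 + 2*x^2*y + 2*x*y^2 + 3*x*y + 2*y

1. deg p = 3. The shape is more complex than any degree-2 curve.
2. Checking where it meets the axes: one y-axis crossing is at y = 0; it meets the x-axis at x = 0 (among the integer gridlines).
3. Together with the visible shape, these determine p as stated.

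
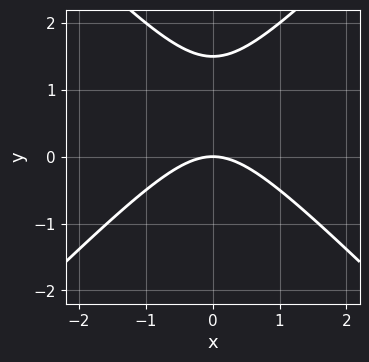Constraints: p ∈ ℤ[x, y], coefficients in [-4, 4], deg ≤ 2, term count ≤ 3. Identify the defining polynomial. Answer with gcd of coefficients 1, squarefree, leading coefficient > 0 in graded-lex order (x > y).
2*x^2 - 2*y^2 + 3*y

First, degree: the shape is more complex than any degree-1 curve, so deg p = 2.
Then, symmetries: the x ↦ −x reflection is a symmetry, so x appears only in even powers.
Then, from the visible intercepts: one y-axis crossing is at y = 0; it meets the x-axis at x = 0 (among the integer gridlines).
Finally, the integer polynomial consistent with all of this is the stated p.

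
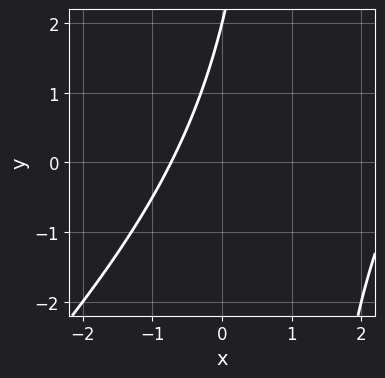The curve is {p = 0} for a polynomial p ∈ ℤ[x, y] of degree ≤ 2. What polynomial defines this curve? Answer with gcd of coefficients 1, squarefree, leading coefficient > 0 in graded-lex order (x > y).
x^2 - x*y - 2*x + y - 2

First, the degree is 2 — no degree-1 curve has this shape.
Then, reading off the gridlines: it meets the y-axis at y = 2 (among the integer gridlines).
Finally, solving for integer coefficients yields p as stated.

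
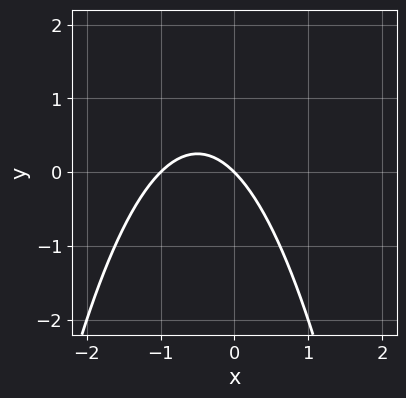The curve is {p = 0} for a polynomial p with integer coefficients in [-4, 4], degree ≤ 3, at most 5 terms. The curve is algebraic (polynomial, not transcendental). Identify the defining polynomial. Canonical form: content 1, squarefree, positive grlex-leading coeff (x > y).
(a) The degree is 2 — no degree-1 curve has this shape.
(b) Reading off the gridlines: one y-axis crossing is at y = 0; the x-axis gridline crossings are at x ∈ {-1, 0}.
(c) Fitting integer coefficients to these (and the overall shape) gives p.

x^2 + x + y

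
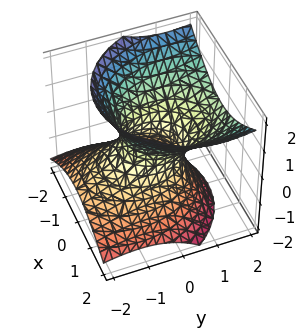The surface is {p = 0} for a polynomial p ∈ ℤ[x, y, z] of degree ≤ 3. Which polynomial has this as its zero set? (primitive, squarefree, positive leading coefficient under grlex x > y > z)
3*x^2 + 2*y^2 - 3*y*z - 3*z^2 - 2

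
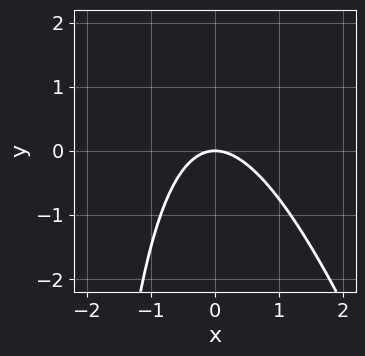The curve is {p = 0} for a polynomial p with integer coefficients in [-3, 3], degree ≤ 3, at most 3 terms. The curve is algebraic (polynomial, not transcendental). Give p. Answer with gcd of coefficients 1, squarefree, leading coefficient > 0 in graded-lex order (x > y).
3*x^2 + x*y + 3*y

1. deg p = 2. The shape is more complex than any degree-1 curve.
2. Reading off the gridlines: one y-axis crossing is at y = 0; it crosses the x-axis at the gridline x = 0.
3. Solving for integer coefficients yields p as stated.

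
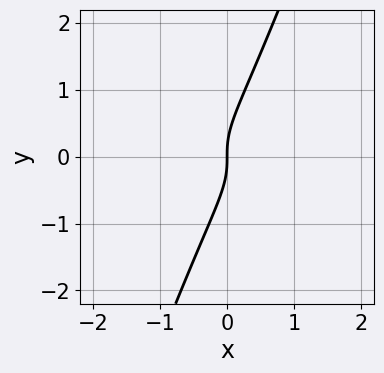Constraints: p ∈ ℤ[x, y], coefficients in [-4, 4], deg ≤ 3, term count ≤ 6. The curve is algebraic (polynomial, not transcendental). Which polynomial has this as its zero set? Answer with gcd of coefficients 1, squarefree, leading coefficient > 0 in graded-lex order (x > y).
(a) Degree: no degree-2 curve has this shape, so deg p = 3.
(b) Against the integer gridlines: one x-axis crossing is at x = 0; it crosses the y-axis at the gridline y = 0.
(c) These observations pin down the coefficients.

x^2*y - 3*x*y^2 + y^3 - x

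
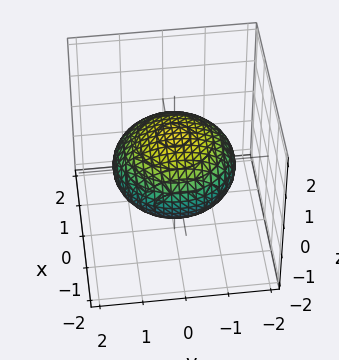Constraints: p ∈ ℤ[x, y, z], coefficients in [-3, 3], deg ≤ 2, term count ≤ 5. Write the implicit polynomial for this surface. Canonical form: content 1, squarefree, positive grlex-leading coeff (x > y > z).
deg p = 2. A closed, bounded, convex surface; a quadric.
Symmetries: the surface is invariant under rotation about z: p = q(x² + y², z); the z ↦ −z reflection is a symmetry, so z appears only in even powers.
Against the integer gridlines: a circular section at z = 0 has radius between 1 and 2; the z-axis gridline crossings are at z ∈ {-1, 1}.
Together with the visible shape, these determine p as stated.

x^2 + y^2 + 2*z^2 - 2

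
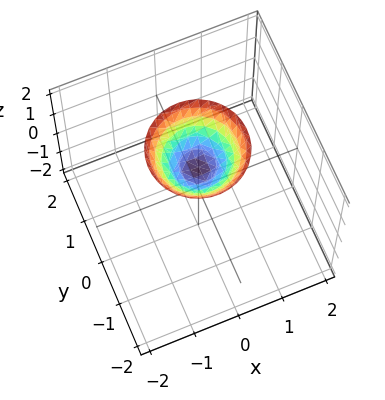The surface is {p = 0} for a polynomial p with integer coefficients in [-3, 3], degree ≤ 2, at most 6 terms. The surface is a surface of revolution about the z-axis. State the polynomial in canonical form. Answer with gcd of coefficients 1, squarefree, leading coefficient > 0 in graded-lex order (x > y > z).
x^2 + y^2 - z + 1

1. deg p = 2.
2. Symmetries: rotational symmetry about the z-axis ⇒ p depends on x, y only through x² + y².
3. From the visible intercepts: no x-intercept at any integer in the box; one z-axis crossing is at z = 1; a circular section at z = 2 has radius exactly 1.
4. Putting this together gives p.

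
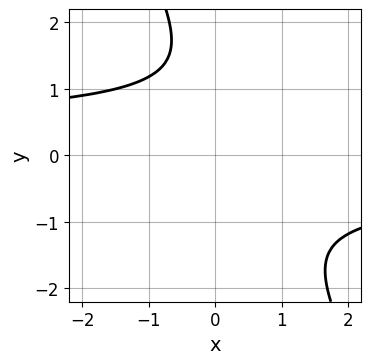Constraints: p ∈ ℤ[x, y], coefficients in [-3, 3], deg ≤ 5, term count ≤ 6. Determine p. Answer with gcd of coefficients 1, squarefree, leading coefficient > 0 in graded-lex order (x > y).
2*x*y^3 + y^4 - y^3 + 3

First, the degree is 4 — a generic line meets the curve in up to 4 points.
Then, checking where it meets the axes: the curve avoids every integer y-axis point in the box; no x-intercept at any integer in the box.
Finally, fitting integer coefficients to these (and the overall shape) gives p.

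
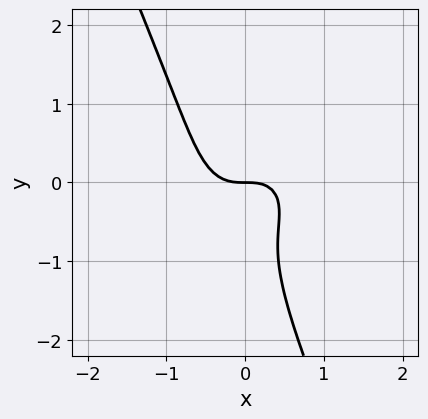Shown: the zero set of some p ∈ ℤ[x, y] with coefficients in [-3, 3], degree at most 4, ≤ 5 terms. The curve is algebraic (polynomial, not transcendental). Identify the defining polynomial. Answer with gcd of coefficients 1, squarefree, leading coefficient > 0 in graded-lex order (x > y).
2*x^3 + 2*x*y^2 + y^3 + y^2 + y

Degree: no degree-2 curve has this shape, so deg p = 3.
Observable constraints: one x-axis crossing is at x = 0; it meets the y-axis at y = 0 (among the integer gridlines).
Assembling these constraints gives the stated polynomial.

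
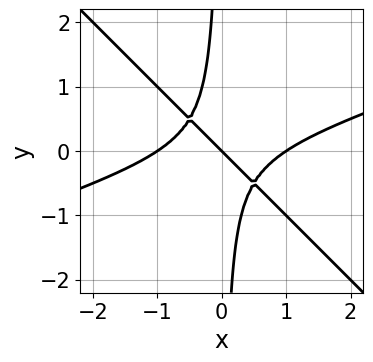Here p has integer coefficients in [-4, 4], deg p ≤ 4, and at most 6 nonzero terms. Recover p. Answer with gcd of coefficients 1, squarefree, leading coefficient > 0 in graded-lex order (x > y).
1. The degree is 3 — the shape is more complex than any degree-2 curve.
2. Against the integer gridlines: one y-axis crossing is at y = 0; the x-axis gridline crossings are at x ∈ {-1, 0, 1}.
3. Solving for integer coefficients yields p as stated.

x^3 - 2*x^2*y - 3*x*y^2 - x - y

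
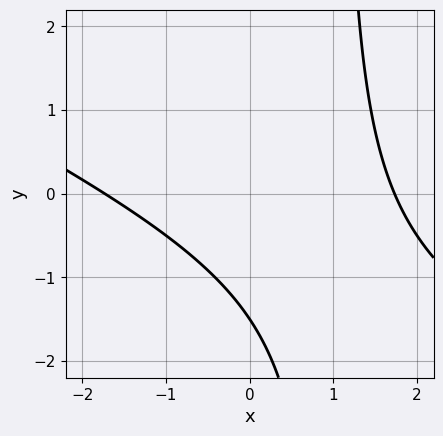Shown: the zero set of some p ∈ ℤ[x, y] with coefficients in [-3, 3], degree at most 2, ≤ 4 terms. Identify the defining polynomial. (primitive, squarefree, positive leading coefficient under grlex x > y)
x^2 + 2*x*y - 2*y - 3

The degree is 2 — a generic line meets the curve in up to 2 points.
Matching integer coefficients to the picture gives p.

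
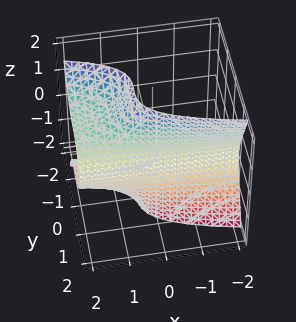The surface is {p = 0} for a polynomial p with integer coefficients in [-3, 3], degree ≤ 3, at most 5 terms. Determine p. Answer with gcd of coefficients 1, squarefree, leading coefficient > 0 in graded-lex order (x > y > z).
x*z^2 + 3*y^3 + y^2 - 2

Degree: a generic line meets the surface in up to 3 points, so deg p = 3.
From the axis intercepts and sections: it misses every integer gridline on the z-axis; no x-intercept at any integer in the box.
Putting this together gives p.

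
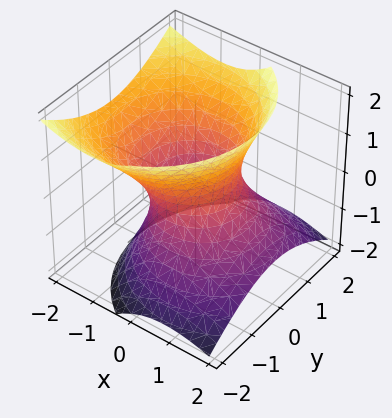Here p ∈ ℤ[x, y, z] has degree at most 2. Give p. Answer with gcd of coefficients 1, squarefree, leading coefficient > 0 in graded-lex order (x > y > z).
x^2 + x*z + y^2 - z^2 - 1

deg p = 2.
Observable constraints: the y-axis gridline crossings are at y ∈ {-1, 1}; the x-axis gridline crossings are at x ∈ {-1, 1}; the surface avoids every integer z-axis point in the box.
Assembling these constraints gives the stated polynomial.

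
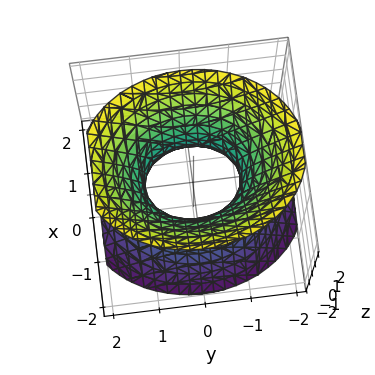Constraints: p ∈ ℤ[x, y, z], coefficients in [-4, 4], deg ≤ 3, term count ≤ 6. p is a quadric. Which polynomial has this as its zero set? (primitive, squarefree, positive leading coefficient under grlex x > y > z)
3*x^2 + 2*y^2 - 2*z^2 - 2

1. The degree is 2 — one connected sheet with a waist; a quadric.
2. Symmetries: mirror symmetry z ↦ −z ⇒ only even powers of z; the x ↦ −x reflection is a symmetry, so x appears only in even powers; it's symmetric under y → −y, forcing even powers of y.
3. Against the integer gridlines: no z-intercept at any integer in the box; the y-axis gridline crossings are at y ∈ {-1, 1}.
4. Assembling these constraints gives the stated polynomial.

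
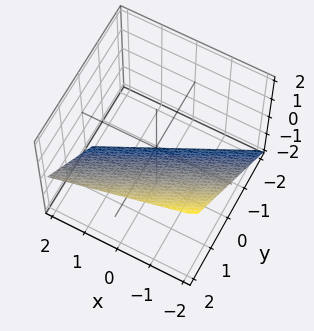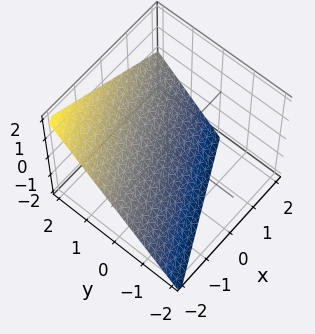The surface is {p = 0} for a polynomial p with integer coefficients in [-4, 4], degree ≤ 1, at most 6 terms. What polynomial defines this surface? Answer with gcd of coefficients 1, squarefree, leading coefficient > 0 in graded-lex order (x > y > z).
x - 2*y + 2*z + 2

(a) deg p = 1. The surface is flat (a plane).
(b) Against the integer gridlines: one x-axis crossing is at x = -2; it meets the y-axis at y = 1 (among the integer gridlines).
(c) Fitting integer coefficients to these (and the overall shape) gives p. Check: (0, 0, -1) on the z-axis lies on the surface, and p(0, 0, -1) = 0. ✓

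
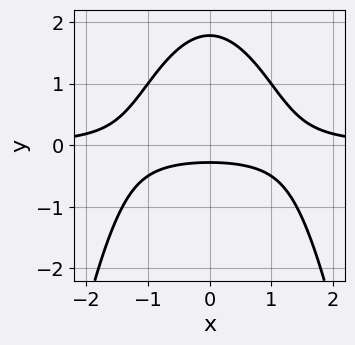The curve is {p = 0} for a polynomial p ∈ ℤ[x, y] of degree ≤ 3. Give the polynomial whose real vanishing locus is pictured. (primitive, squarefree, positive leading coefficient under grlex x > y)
2*x^2*y + 2*y^2 - 3*y - 1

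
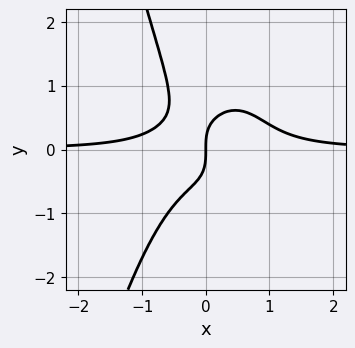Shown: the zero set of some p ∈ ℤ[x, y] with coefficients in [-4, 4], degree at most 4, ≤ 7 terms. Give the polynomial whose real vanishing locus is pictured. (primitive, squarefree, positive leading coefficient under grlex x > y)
(a) Degree: no degree-3 curve has this shape, so deg p = 4.
(b) Against the integer gridlines: it meets the x-axis at x = 0 (among the integer gridlines); it meets the y-axis at y = 0 (among the integer gridlines).
(c) Solving for integer coefficients yields p as stated.

3*x^3*y - x^2*y + x*y^2 + y^3 - x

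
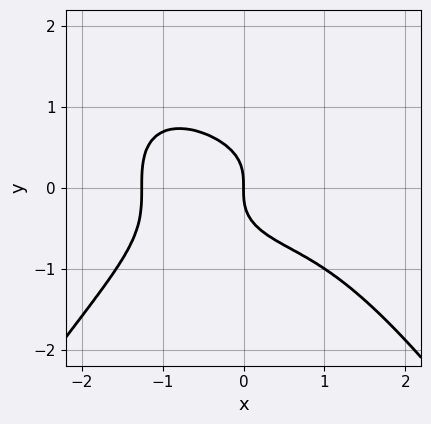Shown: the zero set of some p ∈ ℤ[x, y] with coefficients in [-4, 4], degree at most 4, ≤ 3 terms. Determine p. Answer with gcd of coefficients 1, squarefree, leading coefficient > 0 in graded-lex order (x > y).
x^4 + 3*y^3 + 2*x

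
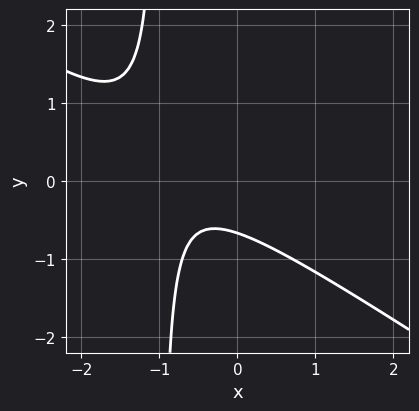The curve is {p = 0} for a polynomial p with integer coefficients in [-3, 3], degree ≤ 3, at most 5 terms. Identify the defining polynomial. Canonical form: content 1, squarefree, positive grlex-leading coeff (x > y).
2*x^2 + 3*x*y + 3*x + 3*y + 2

First, deg p = 2. A generic line meets the curve in up to 2 points.
Then, against the integer gridlines: the curve avoids every integer x-axis point in the box.
Finally, assembling these constraints gives the stated polynomial.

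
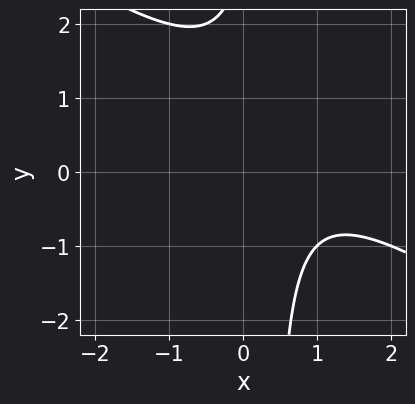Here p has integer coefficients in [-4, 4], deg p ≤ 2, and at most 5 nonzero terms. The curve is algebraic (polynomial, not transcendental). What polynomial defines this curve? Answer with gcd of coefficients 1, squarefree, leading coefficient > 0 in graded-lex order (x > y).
First, degree: no degree-1 curve has this shape, so deg p = 2.
Then, checking where it meets the axes: the curve avoids every integer y-axis point in the box; the curve avoids every integer x-axis point in the box.
Finally, the integer polynomial consistent with all of this is the stated p.

2*x^2 + 3*x*y - 3*x - y + 3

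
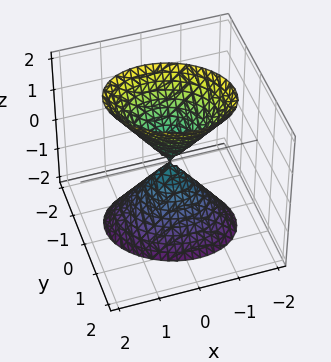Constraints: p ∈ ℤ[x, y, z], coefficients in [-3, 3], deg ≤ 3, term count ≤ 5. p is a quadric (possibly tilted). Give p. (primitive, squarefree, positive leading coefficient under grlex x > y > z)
(a) The picture has 2 separate pieces. Treating them together as one polynomial.
(b) The degree is 2 — no degree-1 surface has this shape.
(c) Checking where it meets the axes: it meets the z-axis at z = 0 (among the integer gridlines); it crosses the y-axis at the gridline y = 0; one x-axis crossing is at x = 0.
(d) The integer polynomial consistent with all of this is the stated p.

2*x^2 + x*y + 3*y^2 - z^2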